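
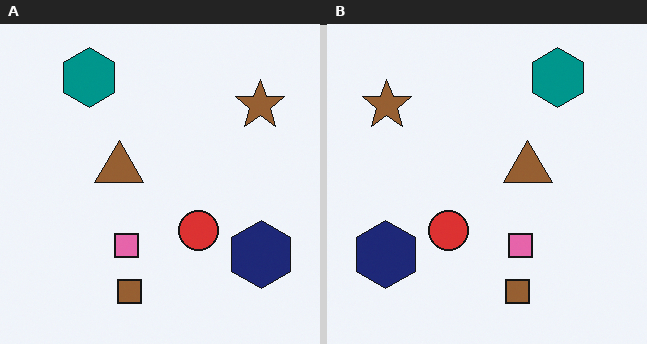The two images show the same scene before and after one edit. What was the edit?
Flipped horizontally (left ↔ right).

The navy hexagon is in the bottom-right of the left (A) image and the bottom-left of the right (B) — shapes on opposite sides of the vertical midline have swapped in a mirror flip.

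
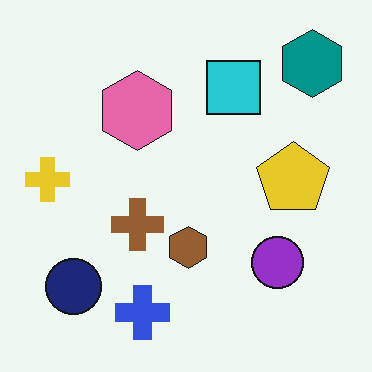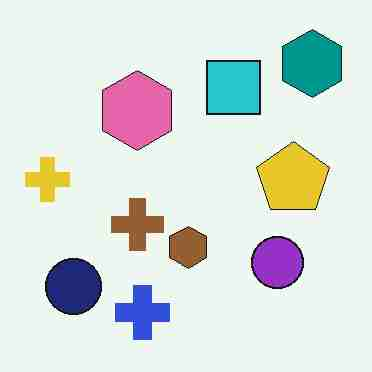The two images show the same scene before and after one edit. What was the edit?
The second image is the first degraded with heavy JPEG compression.

Blocky 8×8 compression artifacts appear around shape edges and the flat background shows ringing — characteristic JPEG degradation.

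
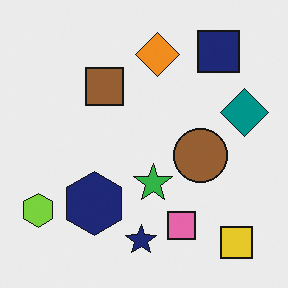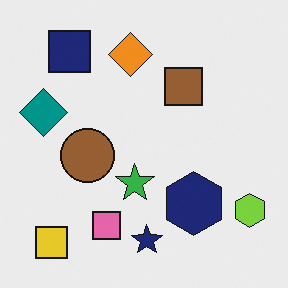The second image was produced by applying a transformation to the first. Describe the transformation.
The transformation is: flipped horizontally (left ↔ right).

The lime hexagon is in the bottom-left of the first image and the bottom-right of the second — shapes on opposite sides of the vertical midline have swapped in a mirror flip.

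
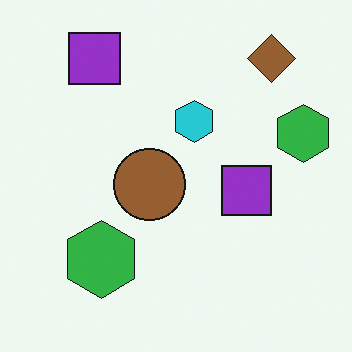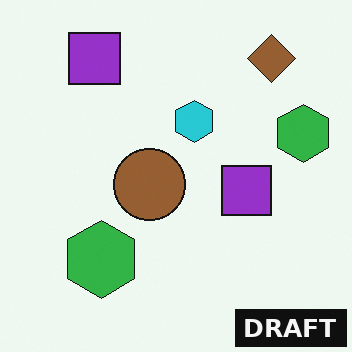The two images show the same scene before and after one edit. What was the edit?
The transformation is: watermarked with the text "DRAFT" in the lower-right corner.

A dark label reading "DRAFT" appears in the lower-right corner.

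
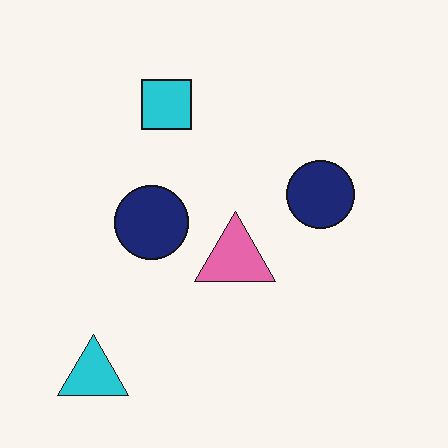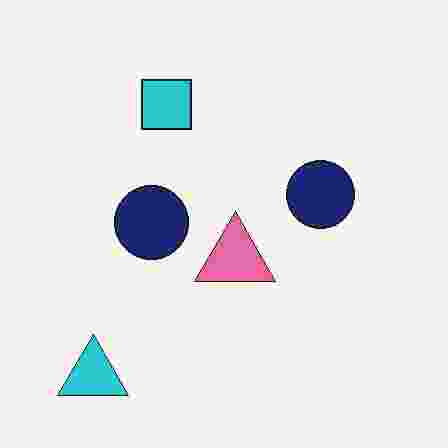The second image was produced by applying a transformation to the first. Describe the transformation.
The second image is the first heavily JPEG-compressed with obvious blocking artifacts.

Blocky 8×8 compression artifacts appear around shape edges and the flat background shows ringing — characteristic JPEG degradation.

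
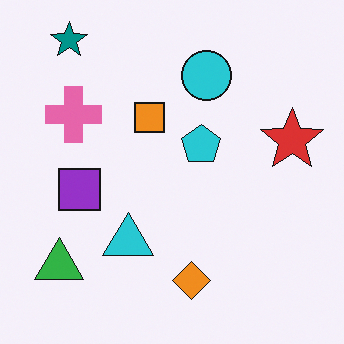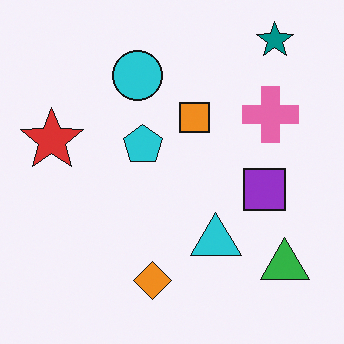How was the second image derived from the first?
This is the original image flipped horizontally (left ↔ right).

The red star is in the right of the first image and the left of the second — shapes on opposite sides of the vertical midline have swapped in a mirror flip.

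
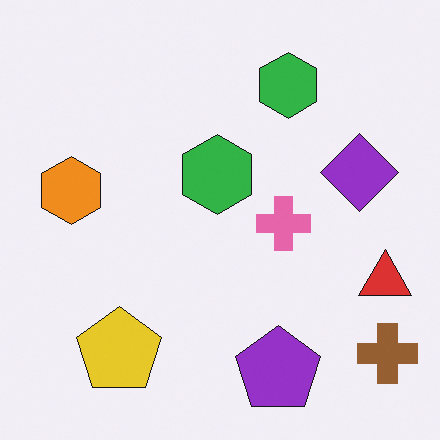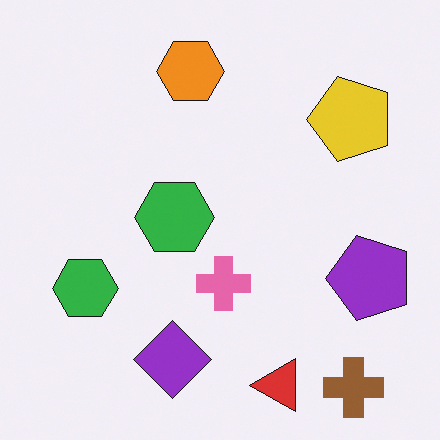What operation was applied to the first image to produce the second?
The transformation is: transposed (reflected across the top-left ↔ bottom-right diagonal).

Shapes have swapped their row and column positions — what was in the top-right is now in the bottom-left — a diagonal reflection.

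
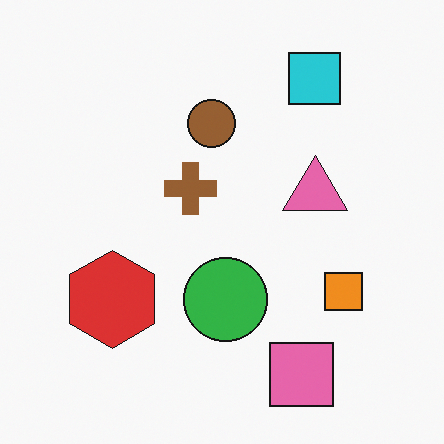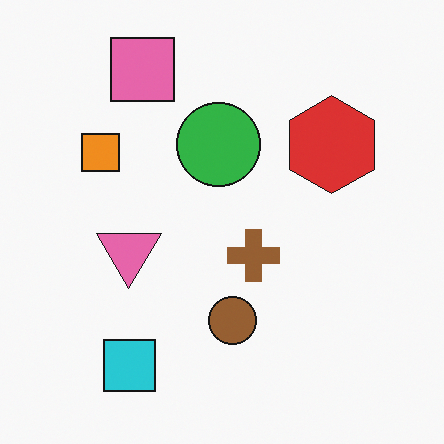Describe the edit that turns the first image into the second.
The second image is the first rotated 180°.

The pink square sits in the bottom-right of the first image and the top-left of the second — consistent with a whole-image 180° rotation.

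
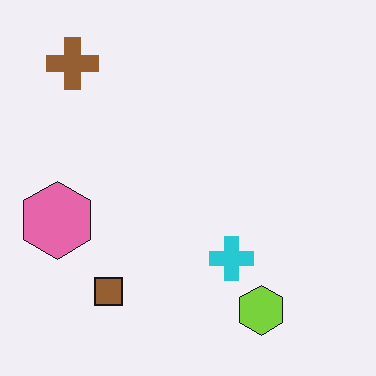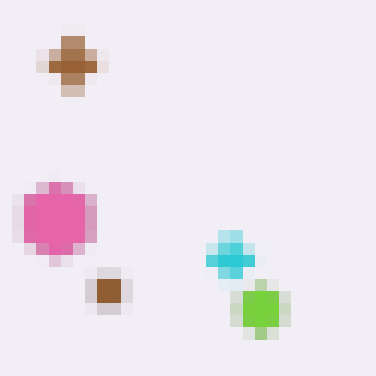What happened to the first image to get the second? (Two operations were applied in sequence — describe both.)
The second image is the first moderately blurred, then coarsely pixelated.

Shape edges and outlines are uniformly softened across the whole image. Shapes are reduced to large square blocks; fine edges and outlines are lost — a downscale-then-upscale (mosaic) effect.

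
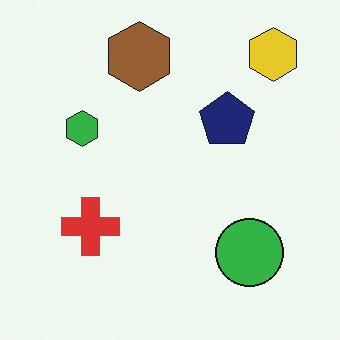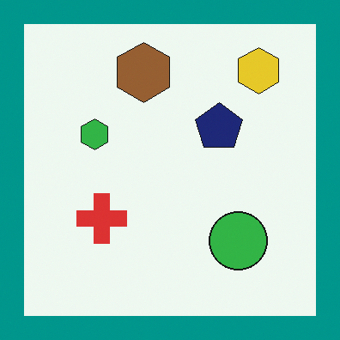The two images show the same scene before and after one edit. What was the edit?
It was framed with a teal border.

A solid teal frame runs around the edge of the second image, with the content slightly shrunk inside it.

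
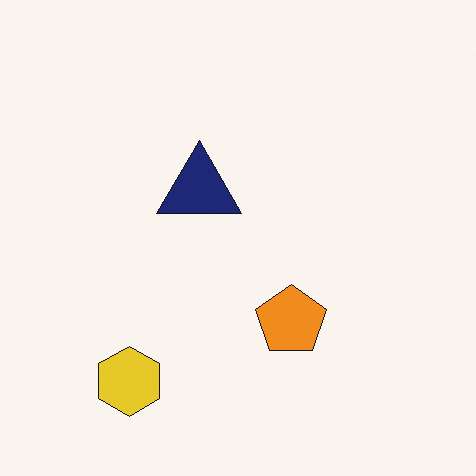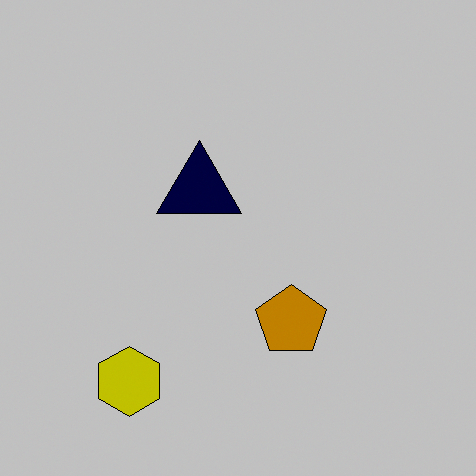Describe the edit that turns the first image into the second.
The second image is the first heavily posterized to just a handful of flat colors.

Each flat color has snapped to a coarser quantized level — most visibly, the near-white background has dropped to a flat grey.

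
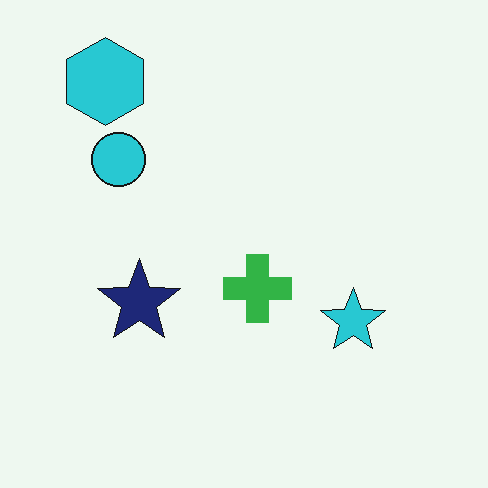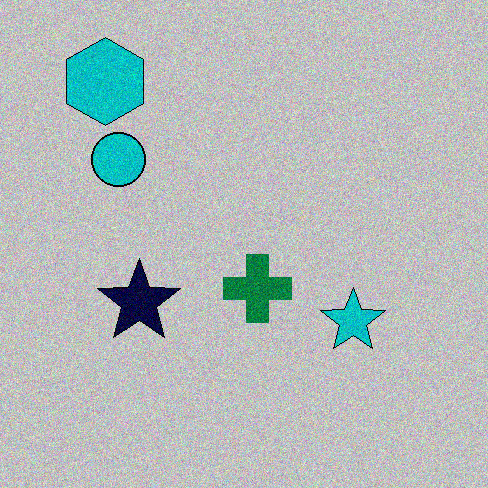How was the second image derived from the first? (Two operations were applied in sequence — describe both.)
The transformation is: heavily posterized to just a handful of flat colors, then degraded with visible gaussian noise.

Each flat color has snapped to a coarser quantized level — most visibly, the near-white background has dropped to a flat grey. Random speckle covers the whole image, including the flat background.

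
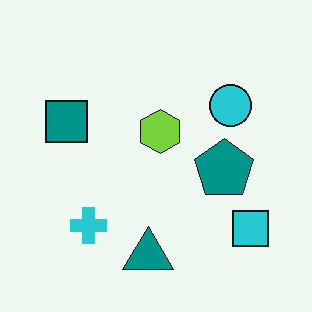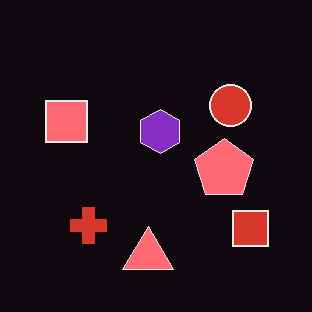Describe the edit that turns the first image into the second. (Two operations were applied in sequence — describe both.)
JPEG-compressed with visible artifacts, then color-inverted (negative).

Blocky 8×8 compression artifacts appear around shape edges and the flat background shows ringing — characteristic JPEG degradation. The light background has become dark and every shape's color is its complement — a photographic negative.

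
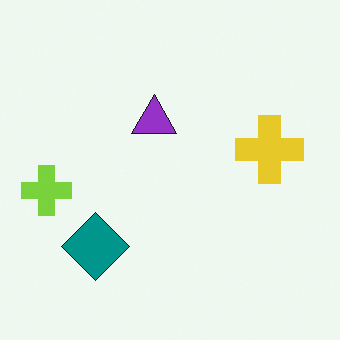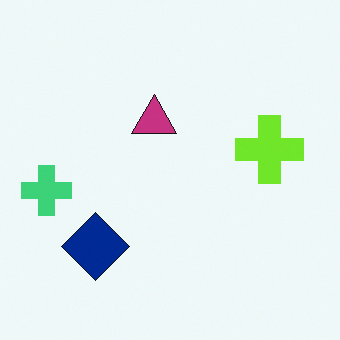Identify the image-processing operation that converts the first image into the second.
The second image is the first hue-shifted slightly.

Every shape's color has rotated by the same amount around the hue wheel — a uniform hue shift.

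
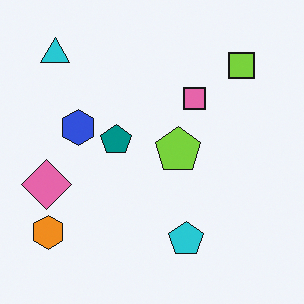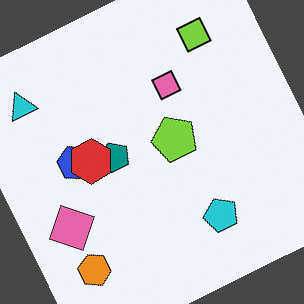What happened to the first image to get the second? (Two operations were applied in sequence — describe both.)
This is the original image rotated counter-clockwise by a moderate amount, then overlaid with an additional red hexagon.

Every shape is tilted by the same angle and the image corners show triangular fill wedges — a whole-image rotation by a non-right angle. A red hexagon appears in the second image that is absent from the first.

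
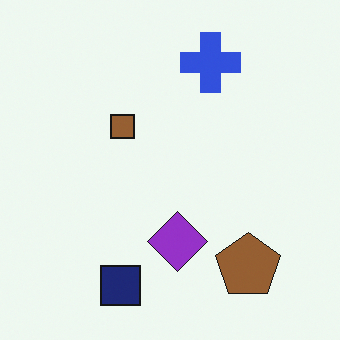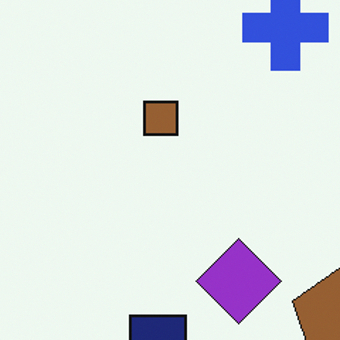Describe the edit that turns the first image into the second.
This is the original image cropped slightly and scaled back up.

The visible shapes are larger and the field of view is narrower; shapes near the original edges may be partly or wholly outside the frame — a crop-and-rescale.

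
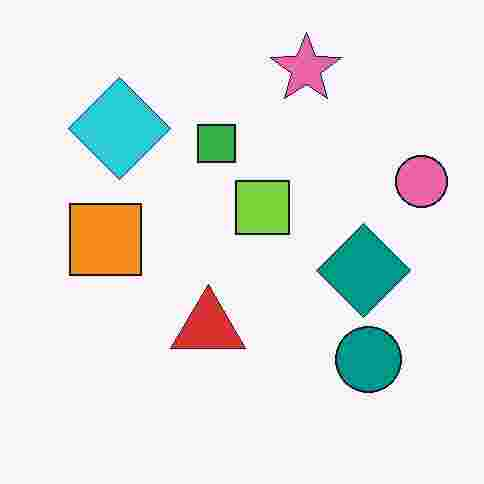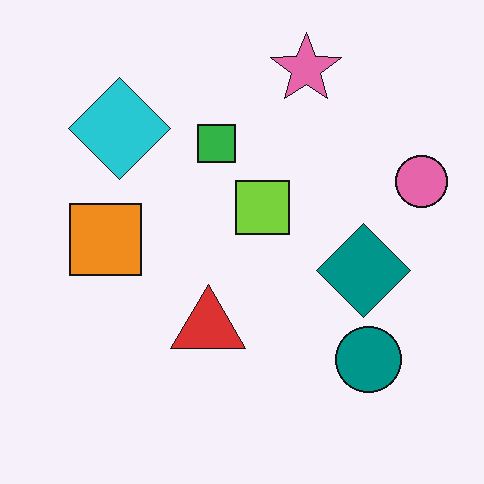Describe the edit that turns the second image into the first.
This is the original image heavily JPEG-compressed with obvious blocking artifacts.

Blocky 8×8 compression artifacts appear around shape edges and the flat background shows ringing — characteristic JPEG degradation.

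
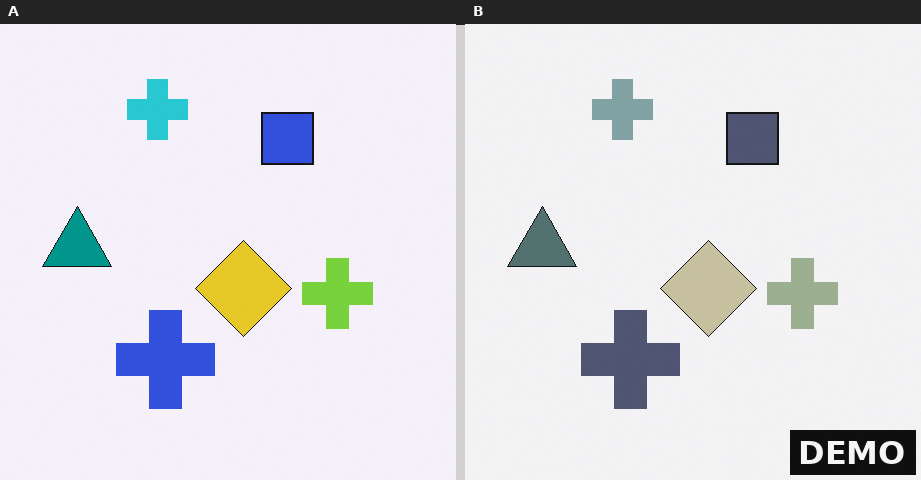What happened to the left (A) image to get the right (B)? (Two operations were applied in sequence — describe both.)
This is the original image heavily desaturated, then watermarked with the text "DEMO" in the lower-right corner.

All colors are more muted and greyish — a global saturation change. A dark label reading "DEMO" appears in the lower-right corner.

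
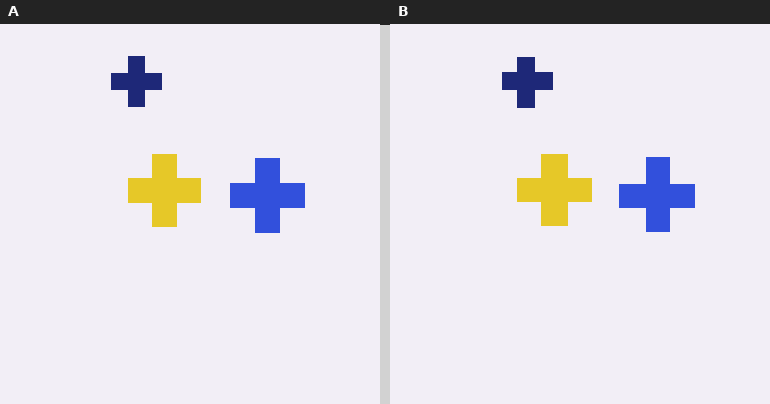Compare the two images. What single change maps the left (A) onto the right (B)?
The image was mildly pixelated.

Shapes are reduced to large square blocks; fine edges and outlines are lost — a downscale-then-upscale (mosaic) effect.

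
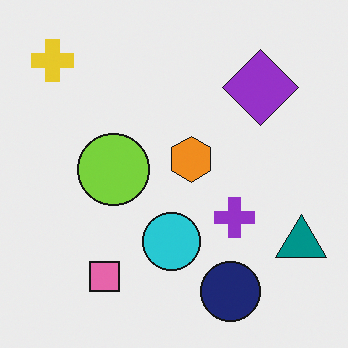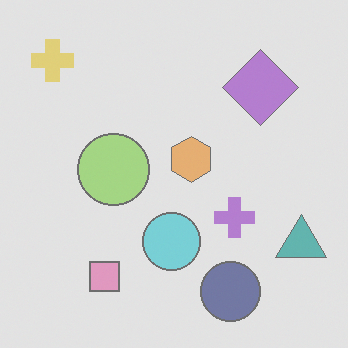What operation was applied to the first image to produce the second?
The second image is the first washed out (contrast reduced).

Tones are pushed toward mid-grey across the whole image — a global contrast change.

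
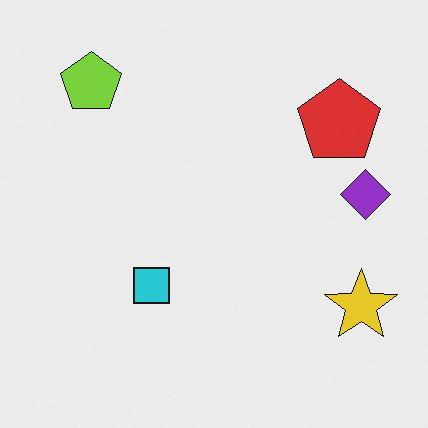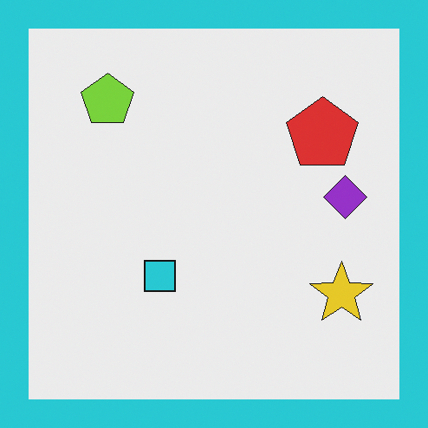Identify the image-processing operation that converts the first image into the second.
The transformation is: framed with a cyan border.

A solid cyan frame runs around the edge of the second image, with the content slightly shrunk inside it.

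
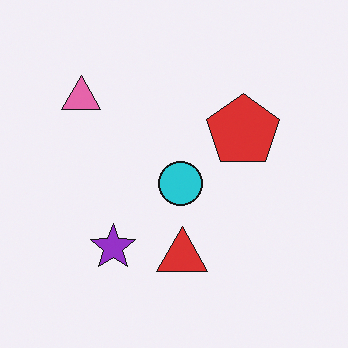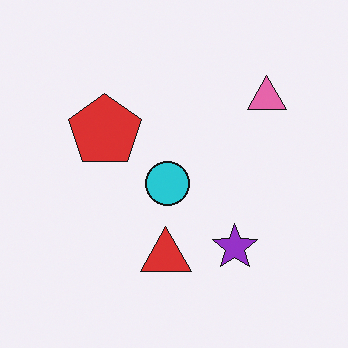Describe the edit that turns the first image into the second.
Flipped horizontally (left ↔ right).

The pink triangle is in the top-left of the first image and the top-right of the second — shapes on opposite sides of the vertical midline have swapped in a mirror flip.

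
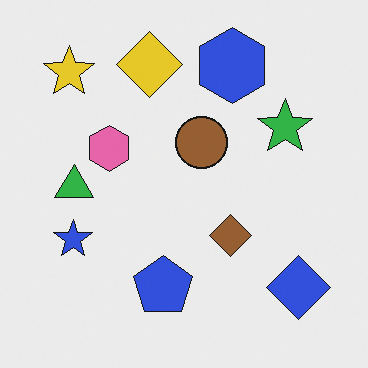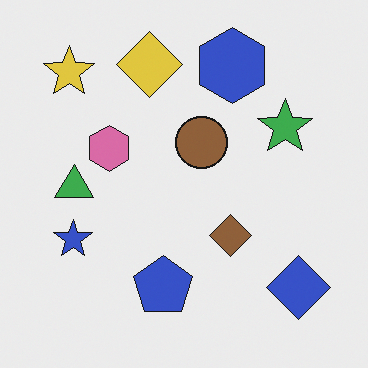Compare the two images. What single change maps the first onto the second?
Slightly desaturated.

All colors are more muted and greyish — a global saturation change.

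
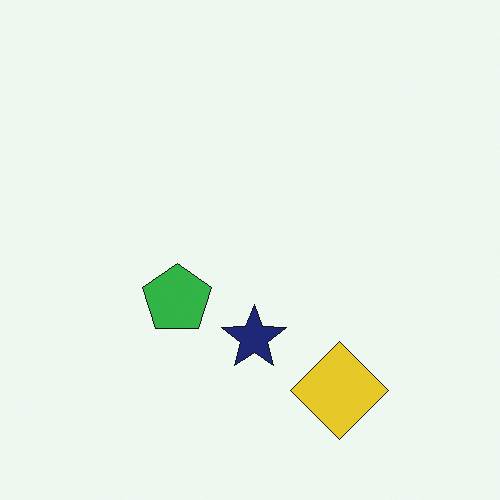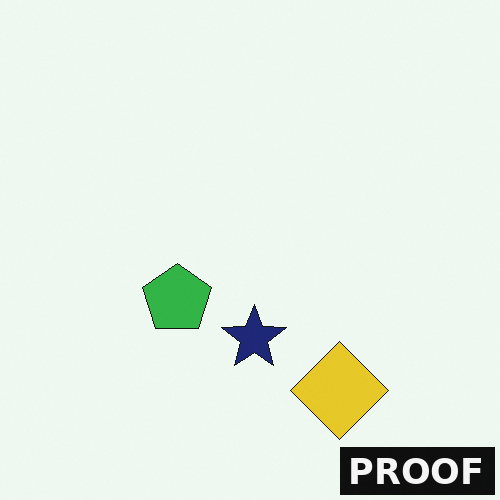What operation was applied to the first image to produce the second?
Watermarked with the text "PROOF" in the lower-right corner.

A dark label reading "PROOF" appears in the lower-right corner.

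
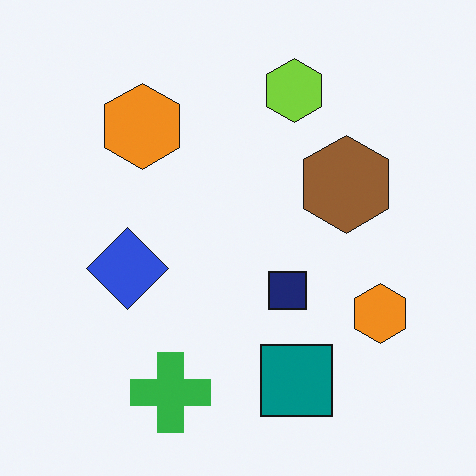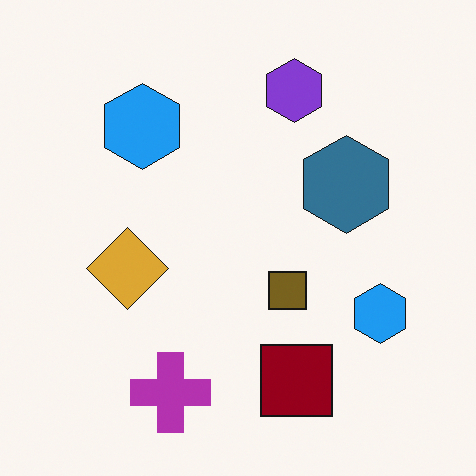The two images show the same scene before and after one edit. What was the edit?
The second image is the first hue-shifted by a large amount.

Every shape's color has rotated by the same amount around the hue wheel — a uniform hue shift.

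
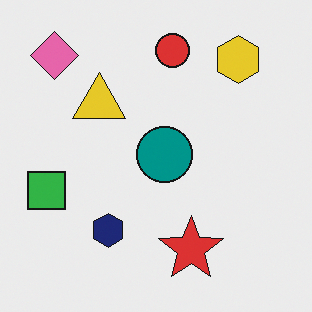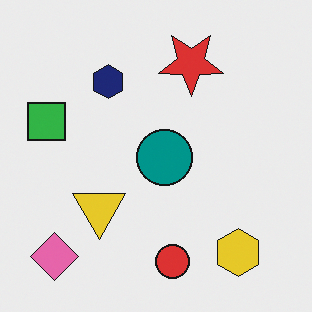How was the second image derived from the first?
The second image is the first flipped vertically (top ↔ bottom).

The red circle is in the top of the first image and the bottom of the second — shapes on opposite sides of the horizontal midline have swapped in a mirror flip.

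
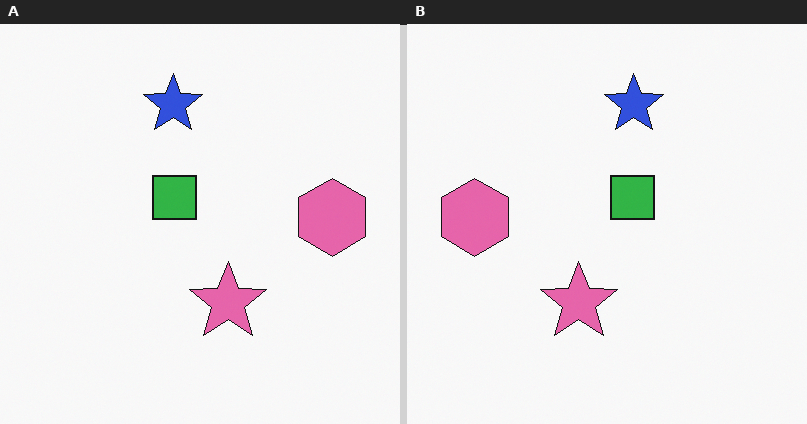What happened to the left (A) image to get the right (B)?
This is the original image flipped horizontally (left ↔ right).

The pink hexagon is in the right of the left (A) image and the left of the right (B) — shapes on opposite sides of the vertical midline have swapped in a mirror flip.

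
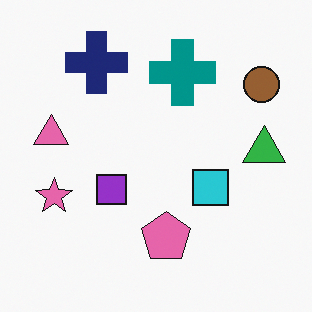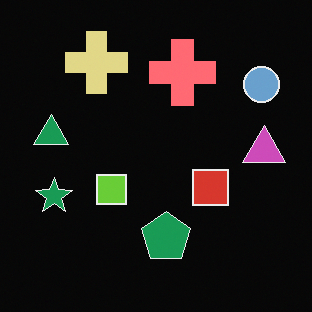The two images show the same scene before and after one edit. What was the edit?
The second image is the first color-inverted (negative).

The light background has become dark and every shape's color is its complement — a photographic negative.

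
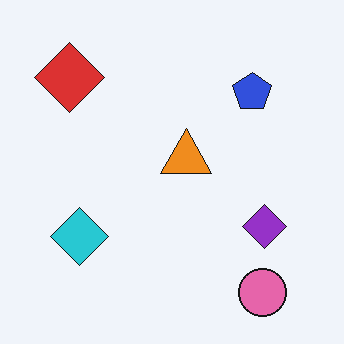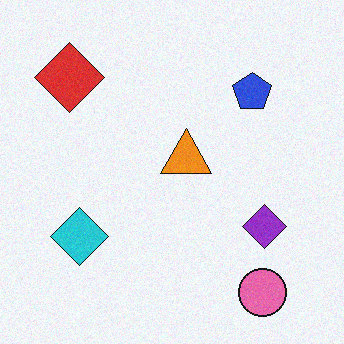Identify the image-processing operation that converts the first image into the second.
Degraded with subtle gaussian noise.

Random speckle covers the whole image, including the flat background.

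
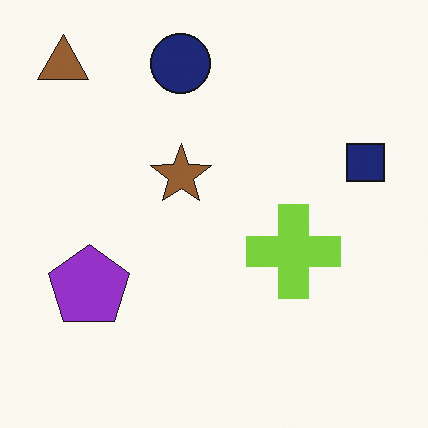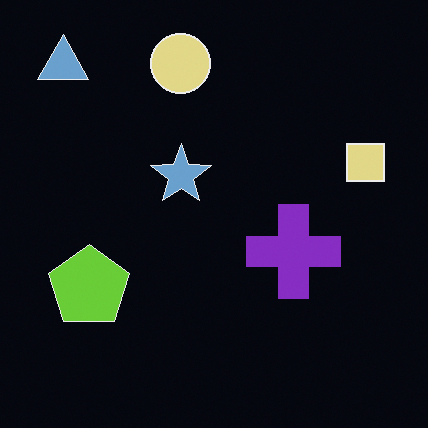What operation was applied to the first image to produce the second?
Color-inverted (negative).

The light background has become dark and every shape's color is its complement — a photographic negative.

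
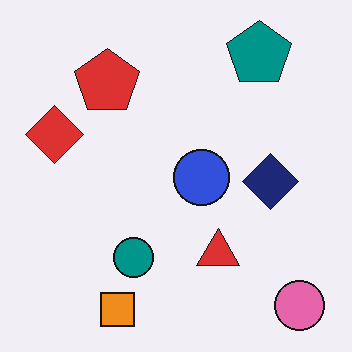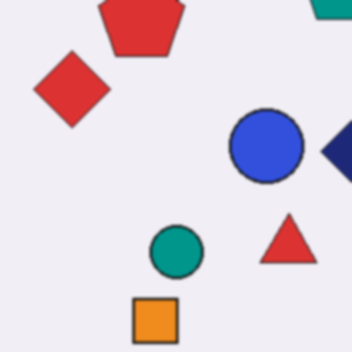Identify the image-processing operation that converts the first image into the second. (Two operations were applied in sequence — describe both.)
This is the original image cropped to a modestly smaller region and rescaled, then lightly blurred.

The visible shapes are larger and the field of view is narrower; shapes near the original edges may be partly or wholly outside the frame — a crop-and-rescale. Shape edges and outlines are uniformly softened across the whole image.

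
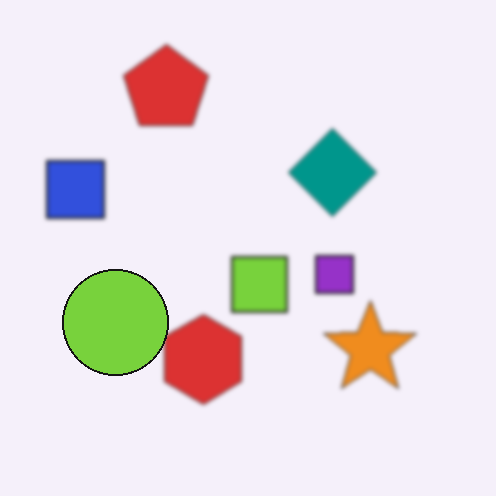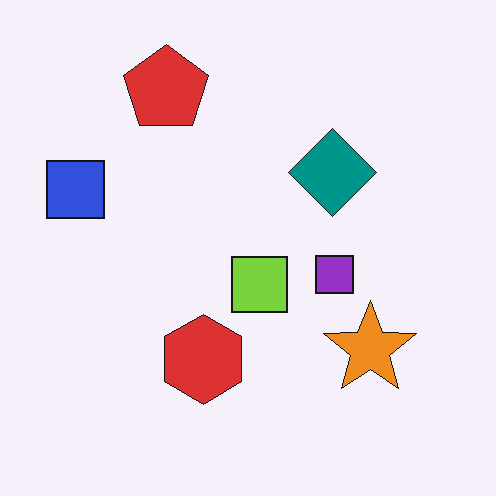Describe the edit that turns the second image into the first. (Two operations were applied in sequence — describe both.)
It was given a subtle gaussian blur, then overlaid with an additional lime circle.

Shape edges and outlines are uniformly softened across the whole image. A lime circle appears in the first image that is absent from the second.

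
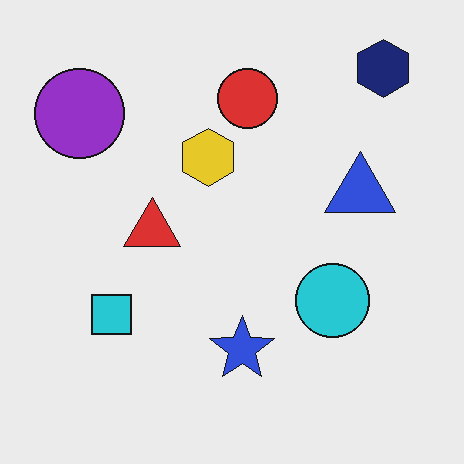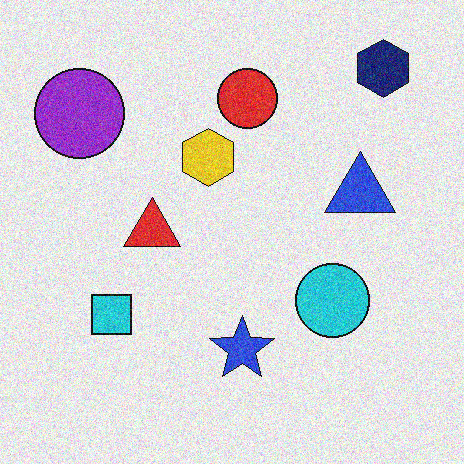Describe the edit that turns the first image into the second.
The transformation is: degraded with moderate additive noise.

Random speckle covers the whole image, including the flat background.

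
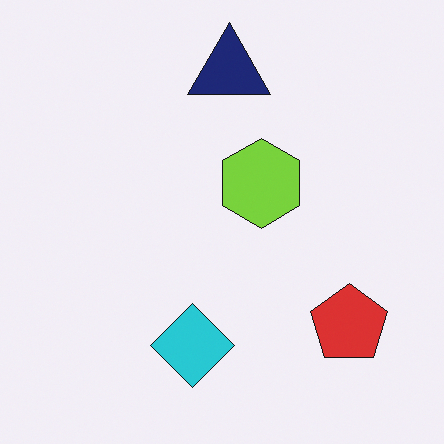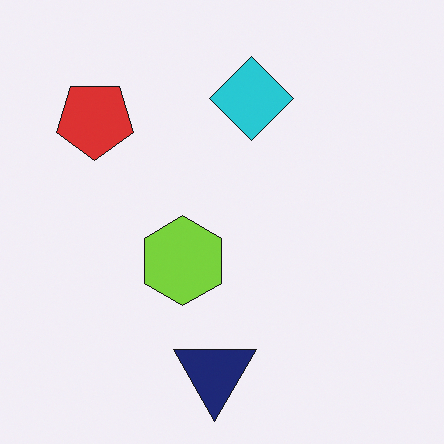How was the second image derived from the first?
The image was rotated 180°.

The red pentagon sits in the bottom-right of the first image and the top-left of the second — consistent with a whole-image 180° rotation.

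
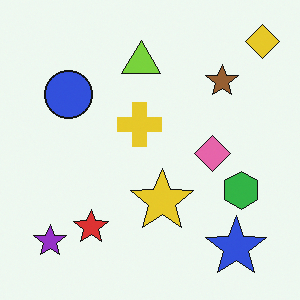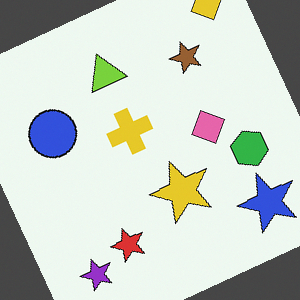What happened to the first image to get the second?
The second image is the first rotated counter-clockwise by a moderate amount.

Every shape is tilted by the same angle and the image corners show triangular fill wedges — a whole-image rotation by a non-right angle.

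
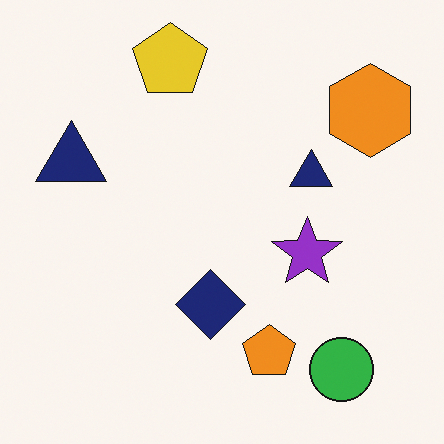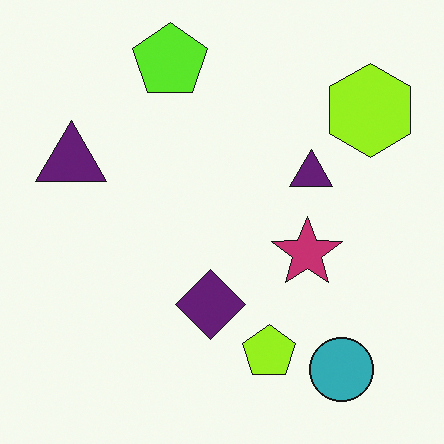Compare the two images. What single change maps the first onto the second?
The image was hue-shifted slightly.

Every shape's color has rotated by the same amount around the hue wheel — a uniform hue shift.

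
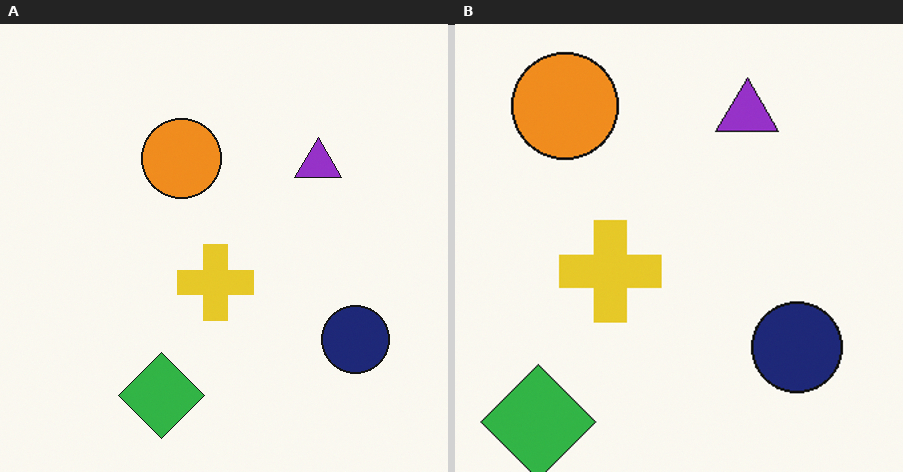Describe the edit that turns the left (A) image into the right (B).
The transformation is: cropped slightly and scaled back up.

The visible shapes are larger and the field of view is narrower; shapes near the original edges may be partly or wholly outside the frame — a crop-and-rescale.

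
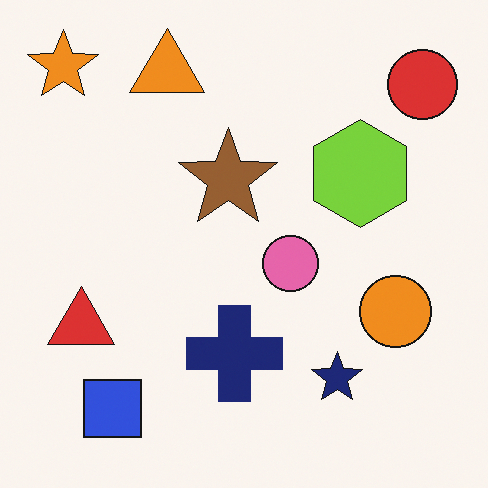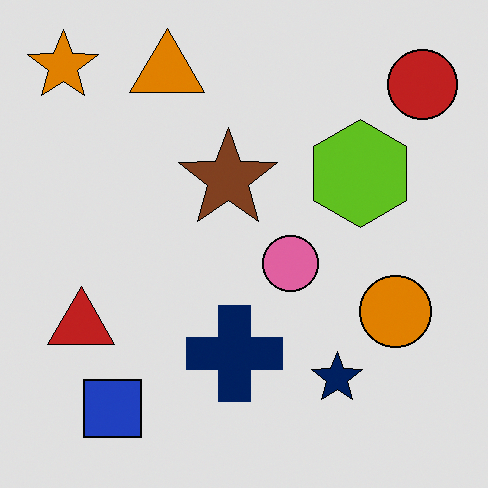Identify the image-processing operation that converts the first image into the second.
The transformation is: moderately posterized.

Each flat color has snapped to a coarser quantized level — most visibly, the near-white background has dropped to a flat grey.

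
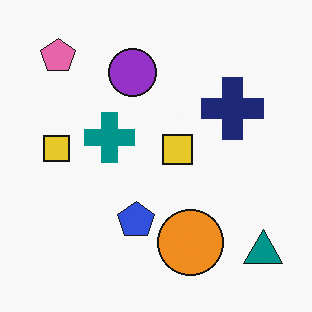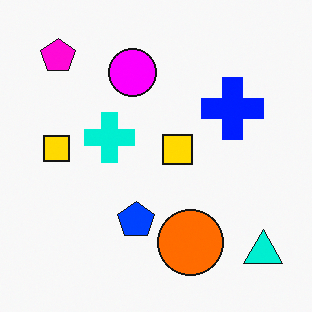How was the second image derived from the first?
The image was heavily oversaturated.

All colors are more vivid — a global saturation change.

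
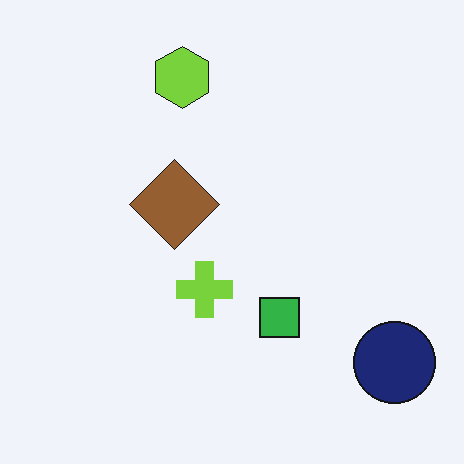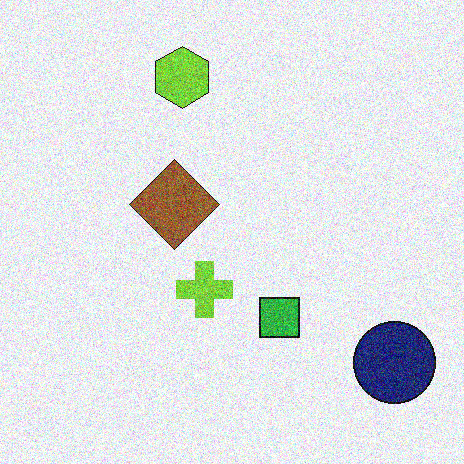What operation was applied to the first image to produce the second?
The transformation is: degraded with a thick layer of grain.

Random speckle covers the whole image, including the flat background.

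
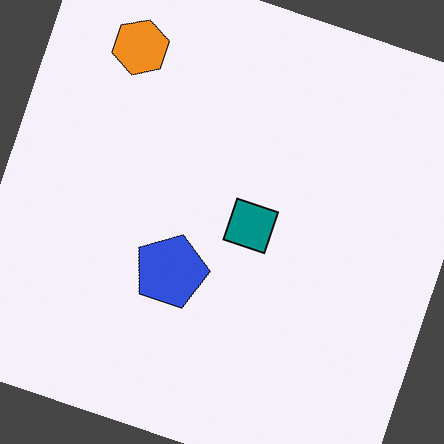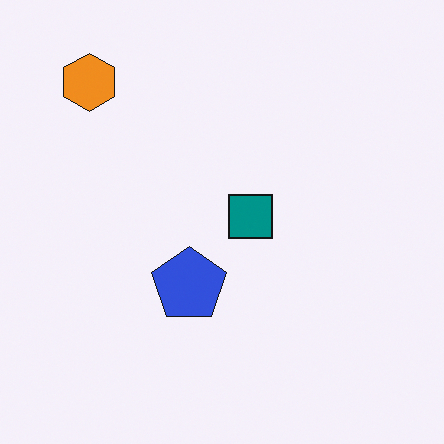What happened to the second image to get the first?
The transformation is: rotated clockwise by a clearly visible amount.

Every shape is tilted by the same angle and the image corners show triangular fill wedges — a whole-image rotation by a non-right angle.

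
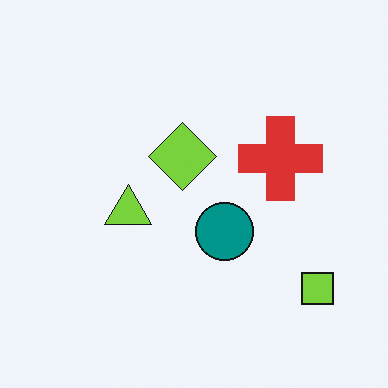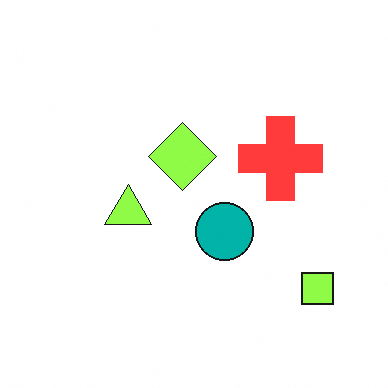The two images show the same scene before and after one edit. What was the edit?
The second image is the first slightly brightened.

Every pixel — background and shapes alike — is uniformly brightened.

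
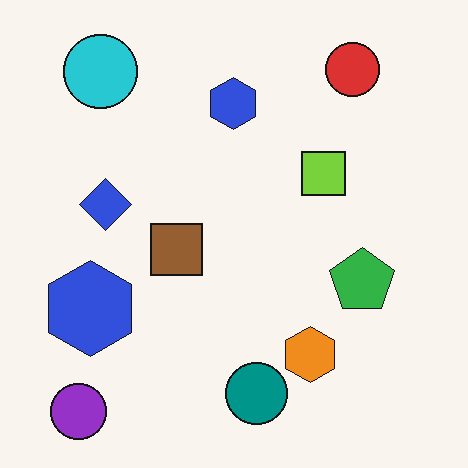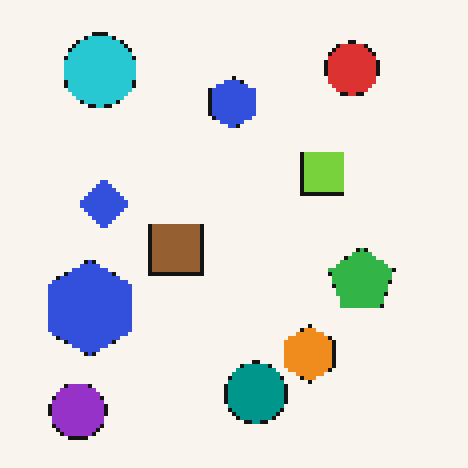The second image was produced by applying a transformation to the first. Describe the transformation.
The second image is the first mildly pixelated.

Shapes are reduced to large square blocks; fine edges and outlines are lost — a downscale-then-upscale (mosaic) effect.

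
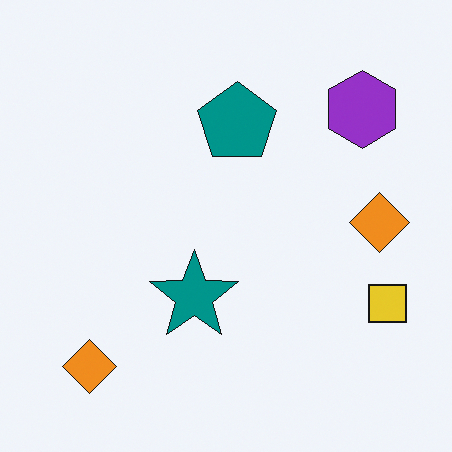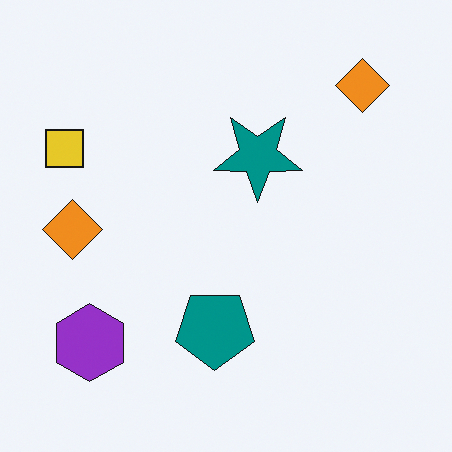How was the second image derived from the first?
The image was rotated 180°.

The purple hexagon sits in the top-right of the first image and the bottom-left of the second — consistent with a whole-image 180° rotation.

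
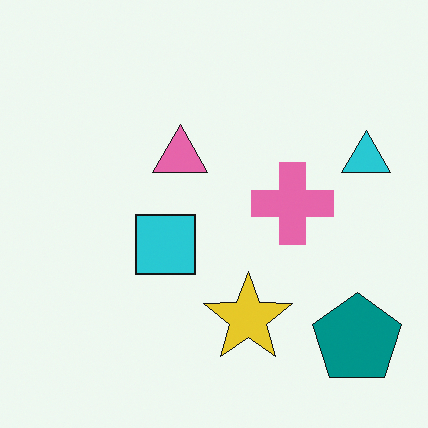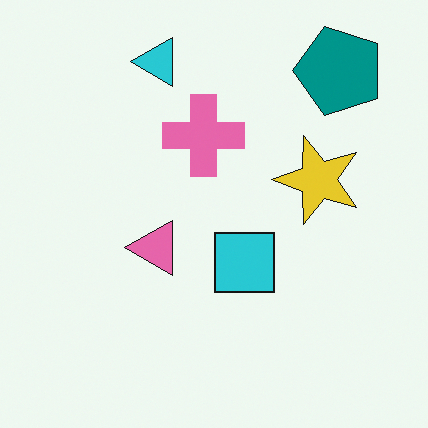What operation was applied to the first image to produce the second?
The transformation is: rotated 90° counter-clockwise.

The teal pentagon sits in the bottom-right of the first image and the top-right of the second — consistent with a whole-image 90° counter-clockwise rotation.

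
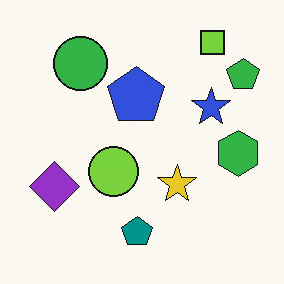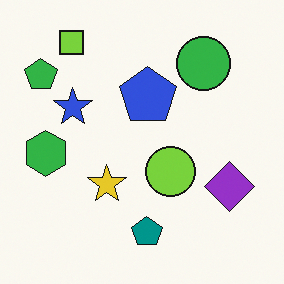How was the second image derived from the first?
The second image is the first flipped horizontally (left ↔ right).

The green pentagon is in the top-right of the first image and the top-left of the second — shapes on opposite sides of the vertical midline have swapped in a mirror flip.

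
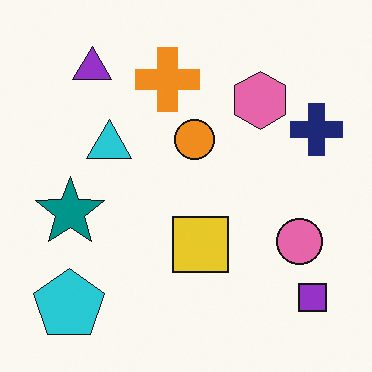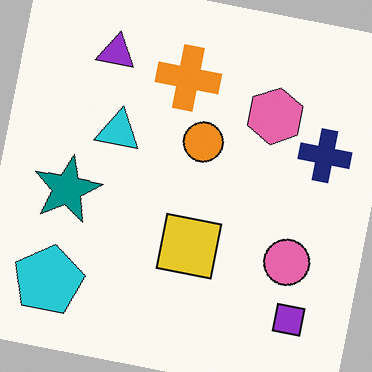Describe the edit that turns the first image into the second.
The second image is the first rotated clockwise by a small amount.

Every shape is tilted by the same angle and the image corners show triangular fill wedges — a whole-image rotation by a non-right angle.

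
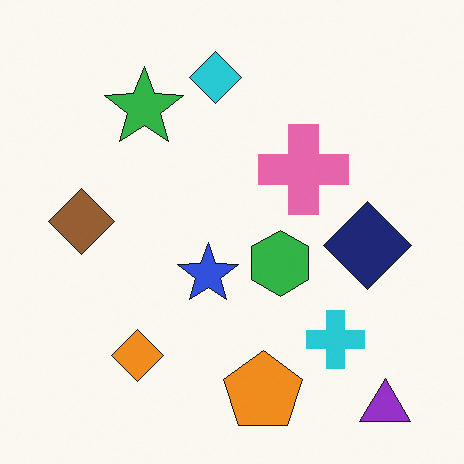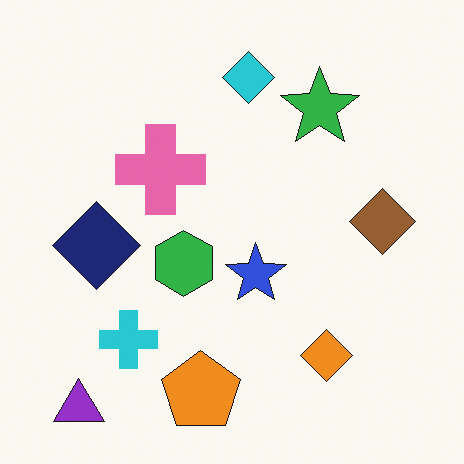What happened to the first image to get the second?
Flipped horizontally (left ↔ right).

The purple triangle is in the bottom-right of the first image and the bottom-left of the second — shapes on opposite sides of the vertical midline have swapped in a mirror flip.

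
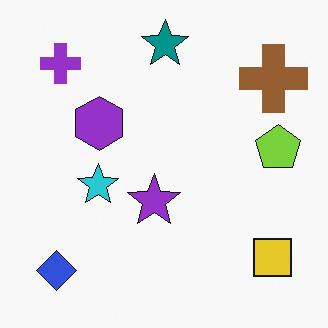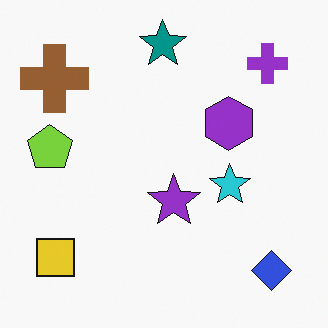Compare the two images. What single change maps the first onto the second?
The second image is the first flipped horizontally (left ↔ right).

The lime pentagon is in the right of the first image and the left of the second — shapes on opposite sides of the vertical midline have swapped in a mirror flip.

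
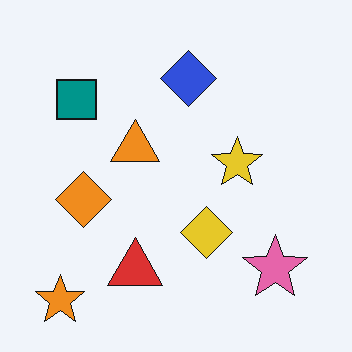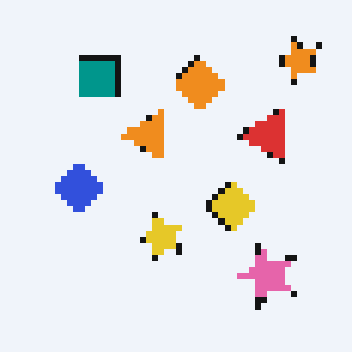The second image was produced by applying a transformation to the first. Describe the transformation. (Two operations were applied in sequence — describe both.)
The transformation is: transposed (reflected across the top-left ↔ bottom-right diagonal), then moderately pixelated.

Shapes have swapped their row and column positions — what was in the top-right is now in the bottom-left — a diagonal reflection. Shapes are reduced to large square blocks; fine edges and outlines are lost — a downscale-then-upscale (mosaic) effect.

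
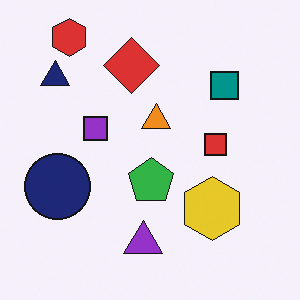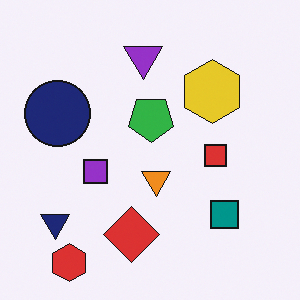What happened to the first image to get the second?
It was flipped vertically (top ↔ bottom).

The red hexagon is in the top-left of the first image and the bottom-left of the second — shapes on opposite sides of the horizontal midline have swapped in a mirror flip.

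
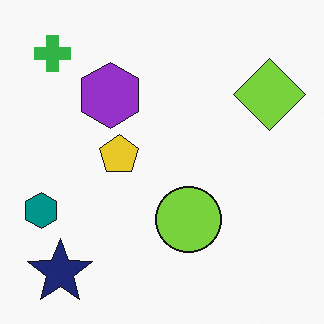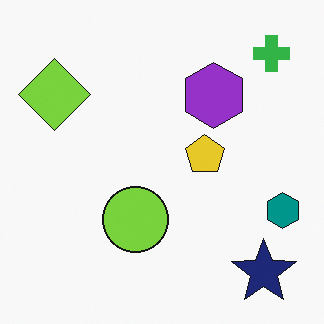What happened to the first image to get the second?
This is the original image flipped horizontally (left ↔ right).

The teal hexagon is in the left of the first image and the right of the second — shapes on opposite sides of the vertical midline have swapped in a mirror flip.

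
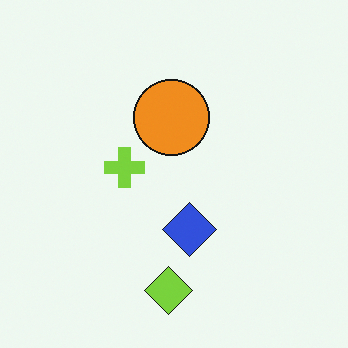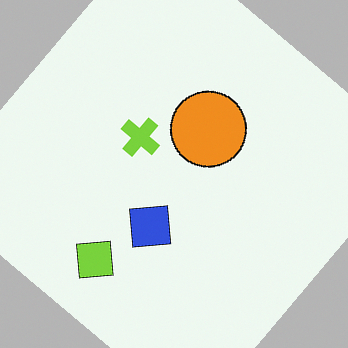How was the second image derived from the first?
The image was rotated clockwise by a large amount — several tens of degrees.

Every shape is tilted by the same angle and the image corners show triangular fill wedges — a whole-image rotation by a non-right angle.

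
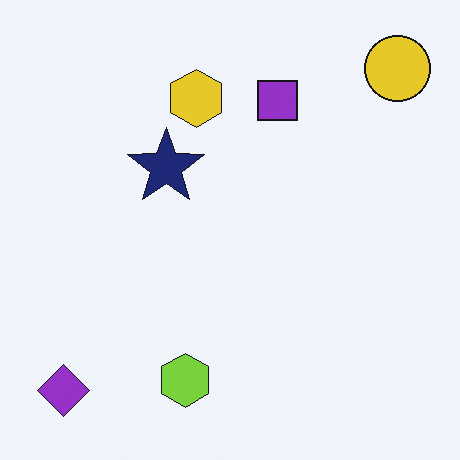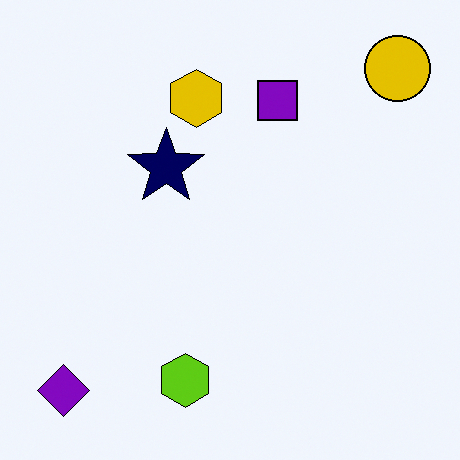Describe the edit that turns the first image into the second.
This is the original image given slightly increased contrast.

Tones are pushed away from mid-grey across the whole image — a global contrast change.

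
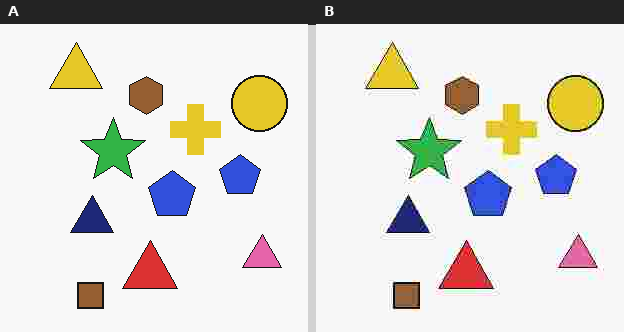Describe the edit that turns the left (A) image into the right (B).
Heavily JPEG-compressed with obvious blocking artifacts.

Blocky 8×8 compression artifacts appear around shape edges and the flat background shows ringing — characteristic JPEG degradation.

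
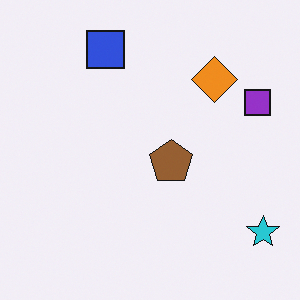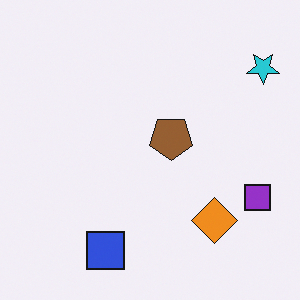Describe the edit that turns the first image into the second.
Flipped vertically (top ↔ bottom).

The blue square is in the top of the first image and the bottom of the second — shapes on opposite sides of the horizontal midline have swapped in a mirror flip.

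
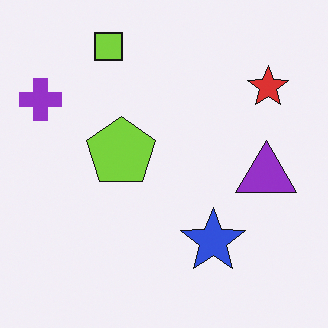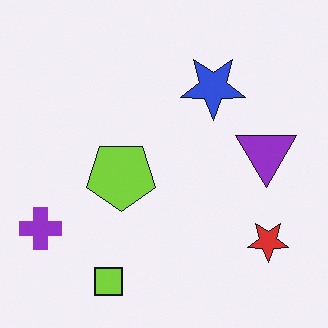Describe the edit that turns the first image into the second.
Flipped vertically (top ↔ bottom).

The lime square is in the top-left of the first image and the bottom-left of the second — shapes on opposite sides of the horizontal midline have swapped in a mirror flip.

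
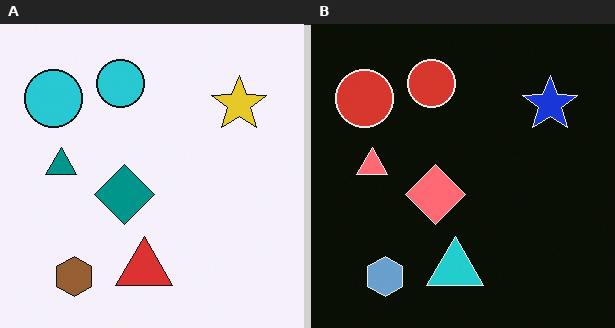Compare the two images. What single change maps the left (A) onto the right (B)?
The transformation is: color-inverted (negative).

The light background has become dark and every shape's color is its complement — a photographic negative.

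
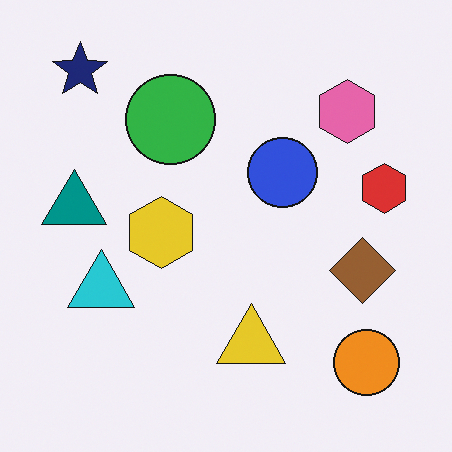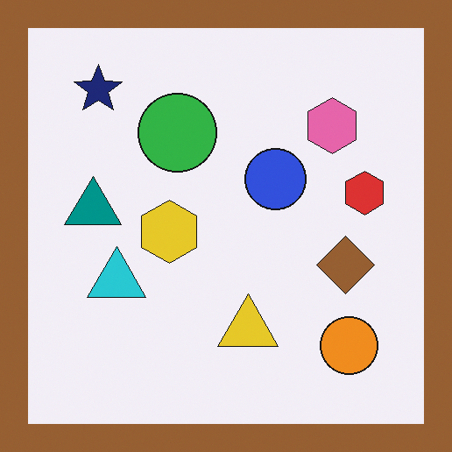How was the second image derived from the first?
The second image is the first framed with a brown border.

A solid brown frame runs around the edge of the second image, with the content slightly shrunk inside it.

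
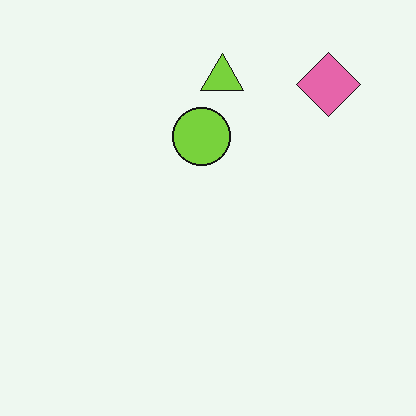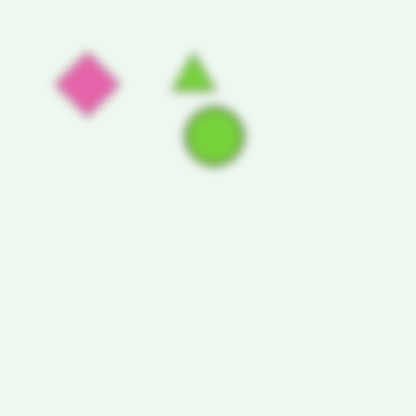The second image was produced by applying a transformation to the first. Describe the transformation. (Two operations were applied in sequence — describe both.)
The second image is the first strongly gaussian-blurred, then flipped horizontally (left ↔ right).

Shape edges and outlines are uniformly softened across the whole image. The pink diamond is in the top-right of the first image and the top-left of the second — shapes on opposite sides of the vertical midline have swapped in a mirror flip.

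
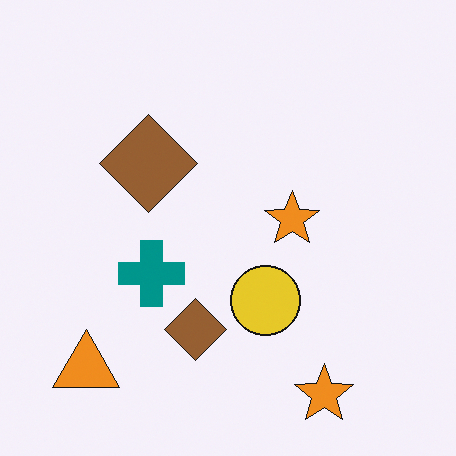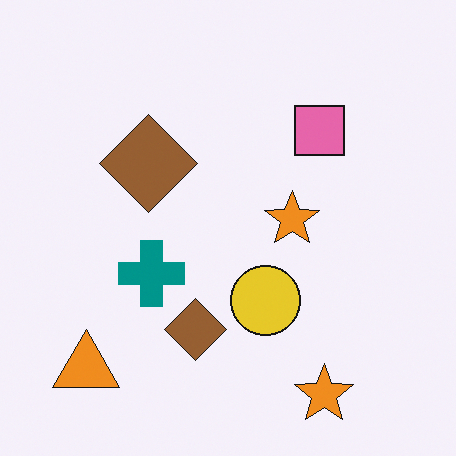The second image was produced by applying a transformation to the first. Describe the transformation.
The image was overlaid with an additional pink square.

A pink square appears in the second image that is absent from the first.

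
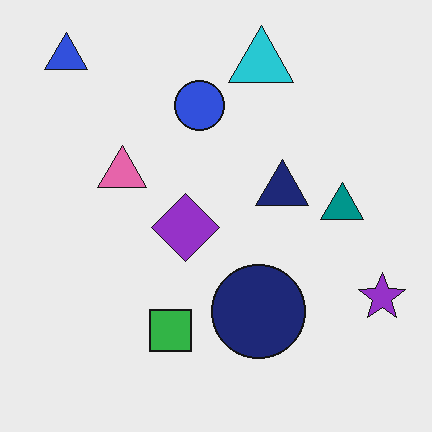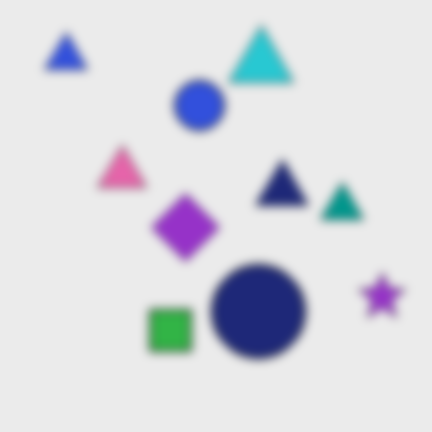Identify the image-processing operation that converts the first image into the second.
The image was heavily blurred.

Shape edges and outlines are uniformly softened across the whole image.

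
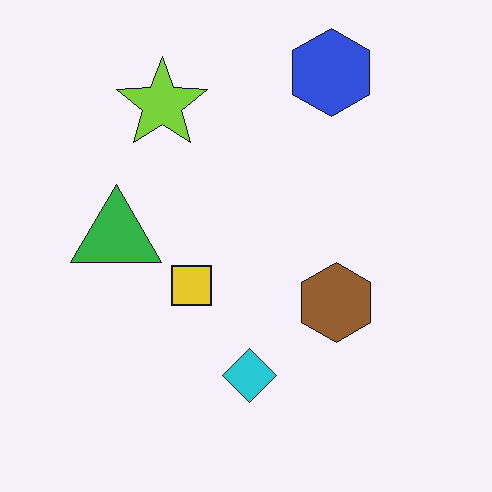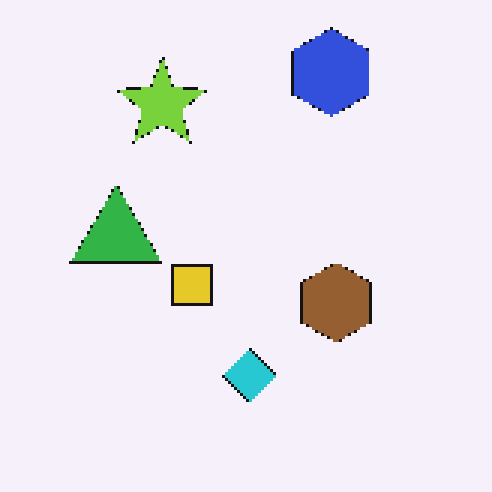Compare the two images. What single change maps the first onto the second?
The transformation is: mildly pixelated.

Shapes are reduced to large square blocks; fine edges and outlines are lost — a downscale-then-upscale (mosaic) effect.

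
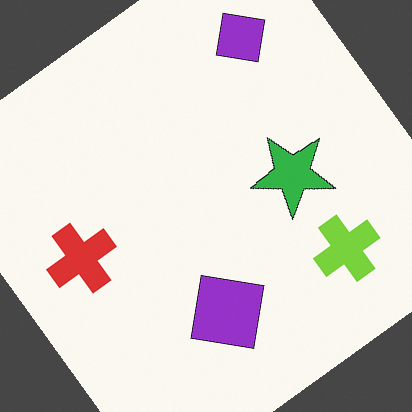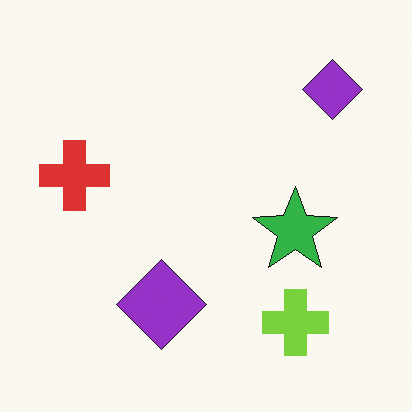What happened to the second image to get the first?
The first image is the second rotated counter-clockwise by a large amount — several tens of degrees.

Every shape is tilted by the same angle and the image corners show triangular fill wedges — a whole-image rotation by a non-right angle.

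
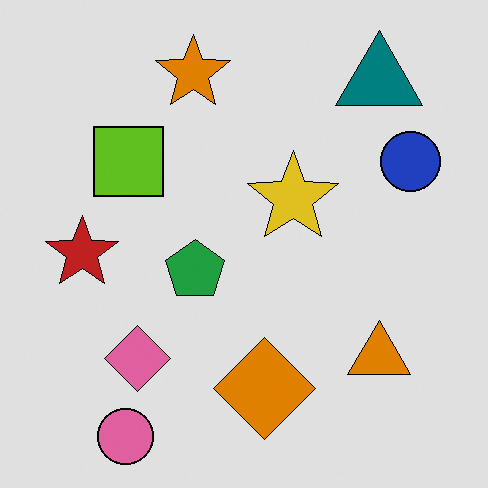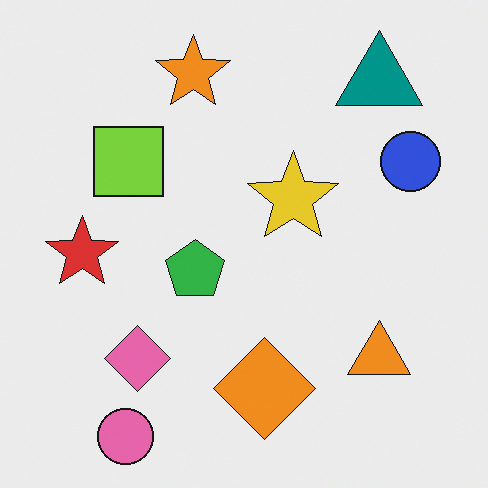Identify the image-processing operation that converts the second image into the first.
Posterized to a reduced palette.

Each flat color has snapped to a coarser quantized level — most visibly, the near-white background has dropped to a flat grey.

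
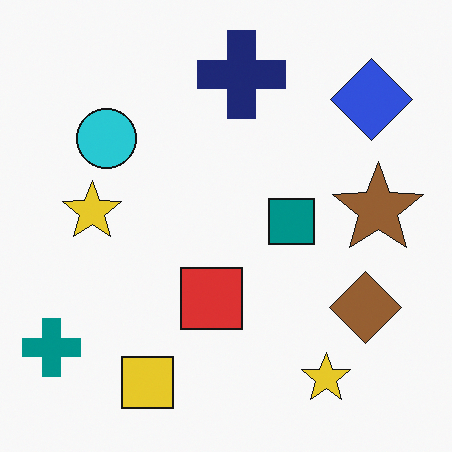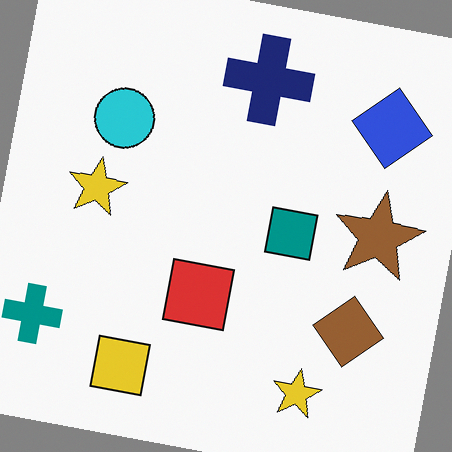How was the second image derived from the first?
It was rotated clockwise by a small amount.

Every shape is tilted by the same angle and the image corners show triangular fill wedges — a whole-image rotation by a non-right angle.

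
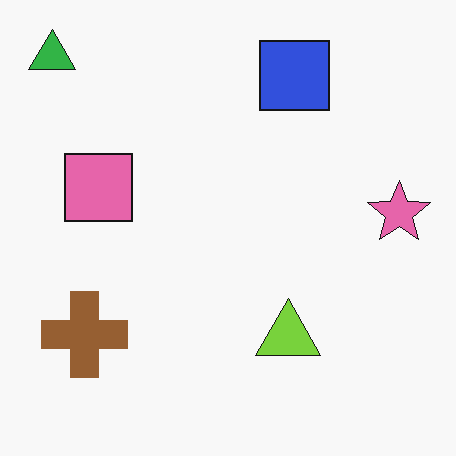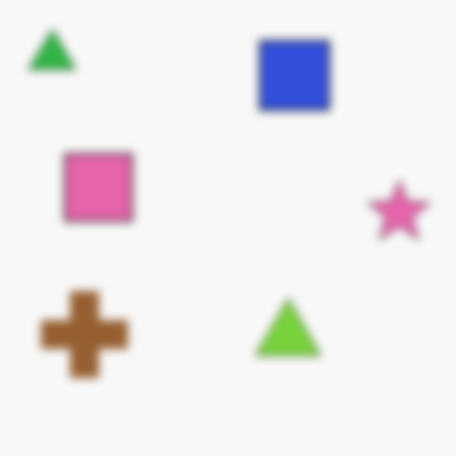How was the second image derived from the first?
The transformation is: moderately blurred.

Shape edges and outlines are uniformly softened across the whole image.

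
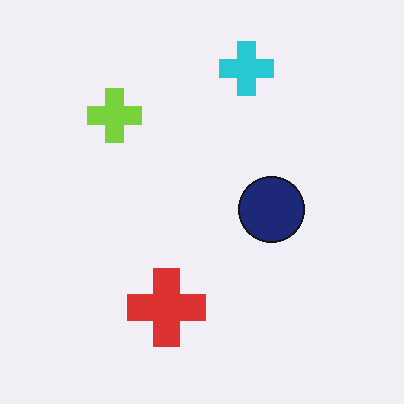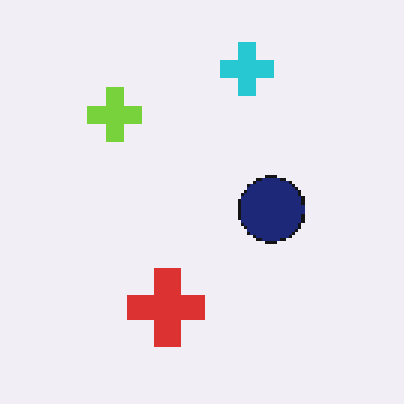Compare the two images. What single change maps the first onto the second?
This is the original image lightly pixelated (a mild mosaic effect).

Shapes are reduced to large square blocks; fine edges and outlines are lost — a downscale-then-upscale (mosaic) effect.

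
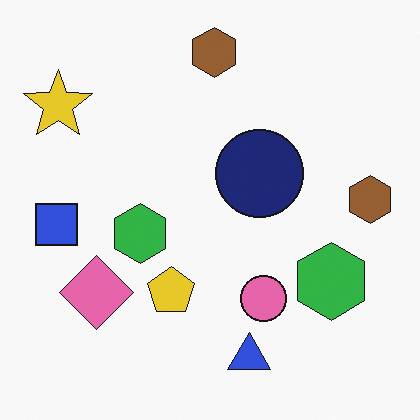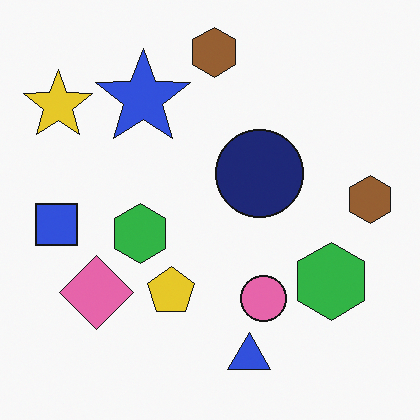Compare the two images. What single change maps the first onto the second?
The image was overlaid with an additional blue star.

A blue star appears in the second image that is absent from the first.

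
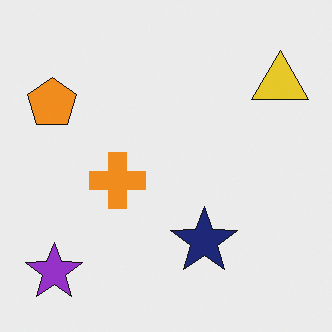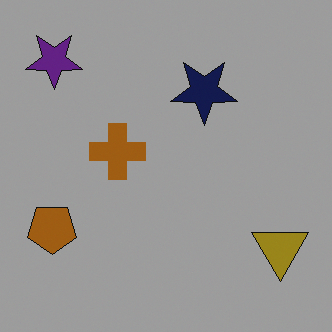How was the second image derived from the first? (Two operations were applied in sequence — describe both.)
It was flipped vertically (top ↔ bottom), then noticeably darkened.

The purple star is in the bottom-left of the first image and the top-left of the second — shapes on opposite sides of the horizontal midline have swapped in a mirror flip. Every pixel — background and shapes alike — is uniformly darkened.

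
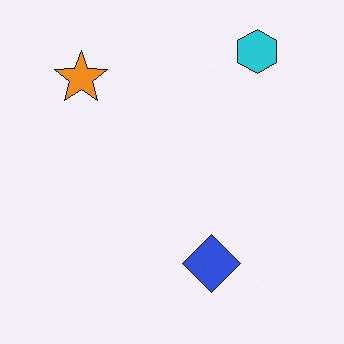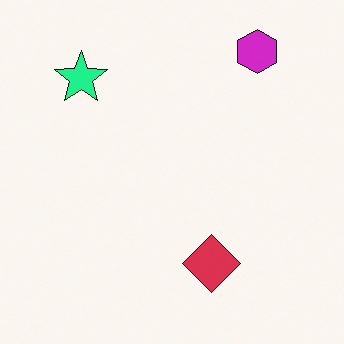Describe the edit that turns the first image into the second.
Hue-shifted noticeably.

Every shape's color has rotated by the same amount around the hue wheel — a uniform hue shift.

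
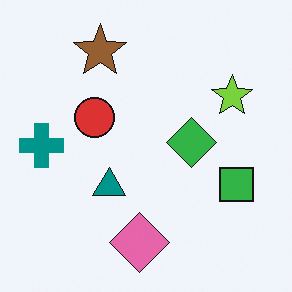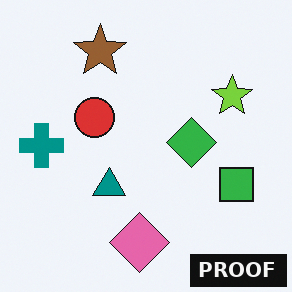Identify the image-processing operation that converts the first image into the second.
It was watermarked with the text "PROOF" in the lower-right corner.

A dark label reading "PROOF" appears in the lower-right corner.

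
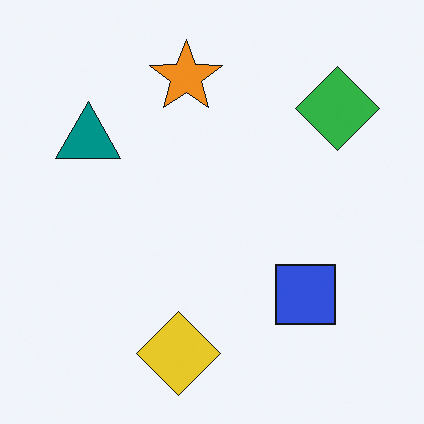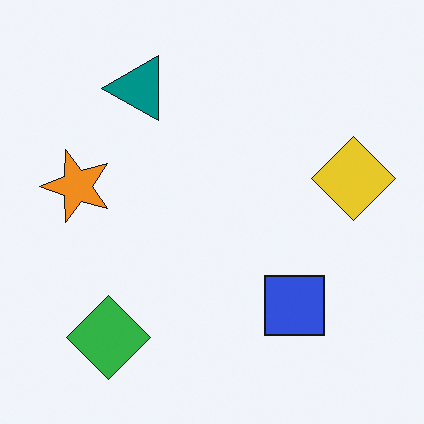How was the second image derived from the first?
This is the original image transposed (reflected across the top-left ↔ bottom-right diagonal).

Shapes have swapped their row and column positions — what was in the top-right is now in the bottom-left — a diagonal reflection.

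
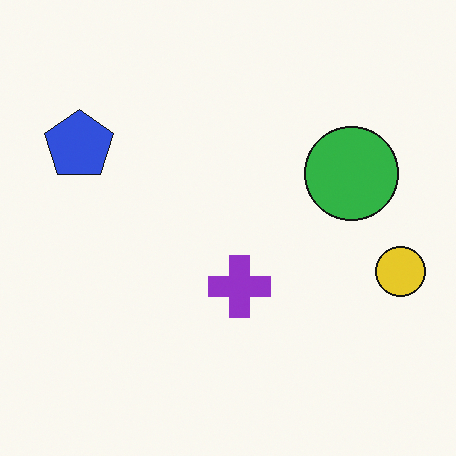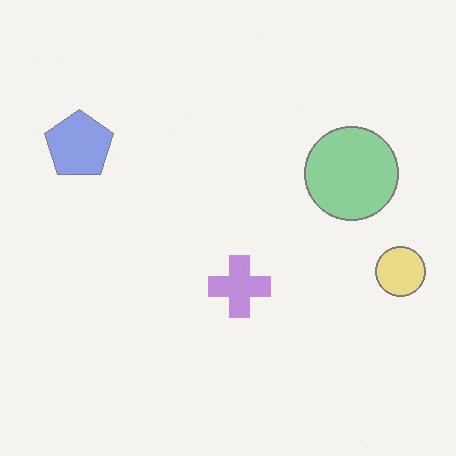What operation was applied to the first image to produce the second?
This is the original image given much lower contrast.

Tones are pushed toward mid-grey across the whole image — a global contrast change.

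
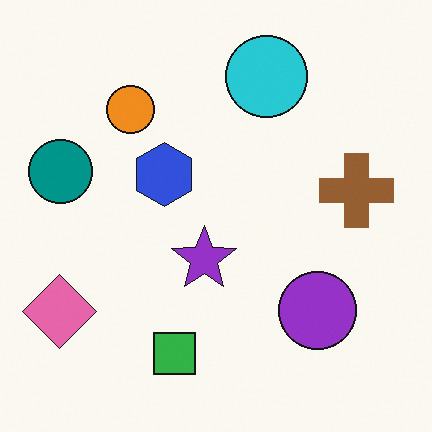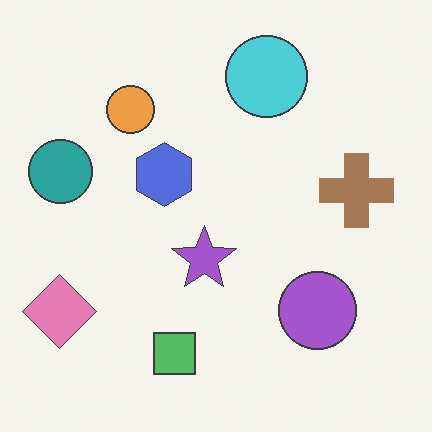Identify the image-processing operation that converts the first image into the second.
It was given slightly reduced contrast.

Tones are pushed toward mid-grey across the whole image — a global contrast change.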